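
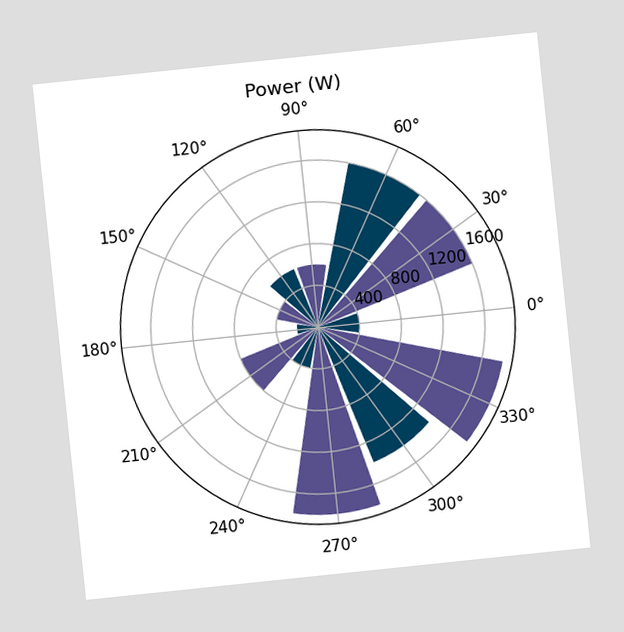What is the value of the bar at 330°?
The chart is tilted about 6° counter-clockwise. The bar at 330° reaches 1800W on the radial axis.

1800W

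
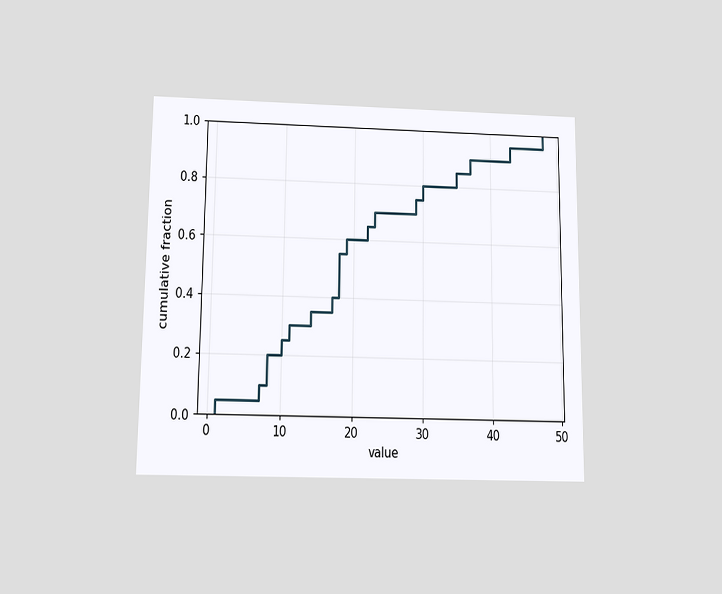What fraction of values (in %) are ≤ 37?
90%

The chart is viewed slightly from below. At x=37 the ECDF step is at 90%.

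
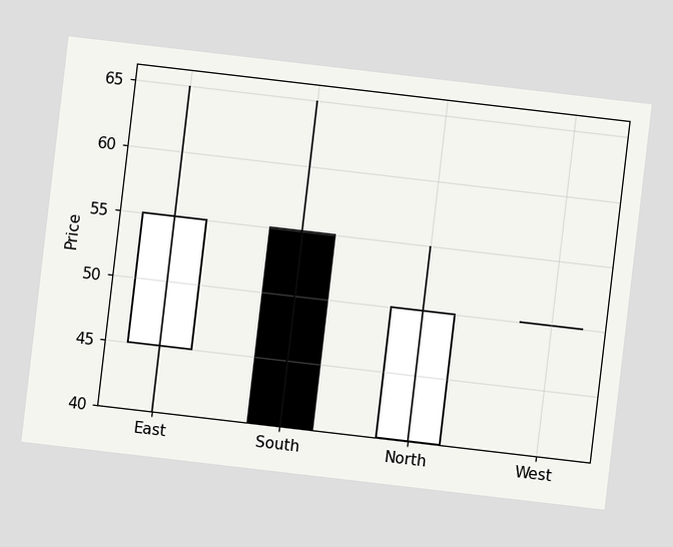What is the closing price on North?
The chart is tilted about 7° clockwise. The North candle closes at 50.

50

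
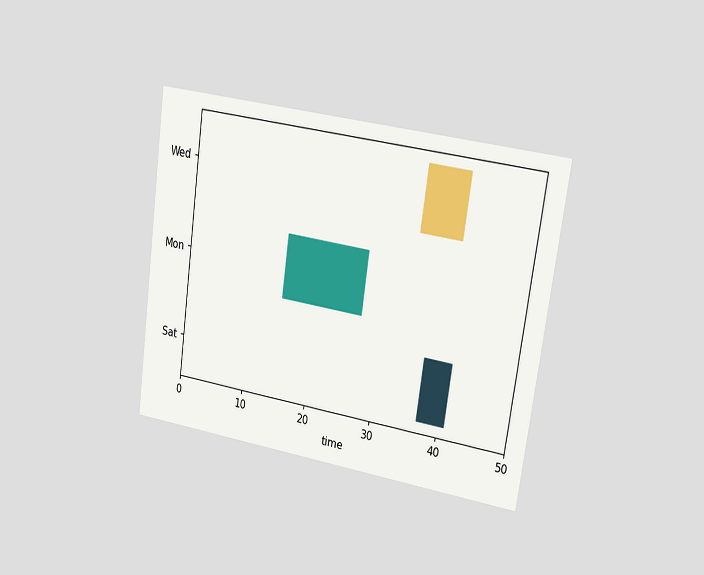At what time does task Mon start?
The chart is tilted about 8° clockwise and viewed slightly from the right. The Mon bar begins at t=15.

15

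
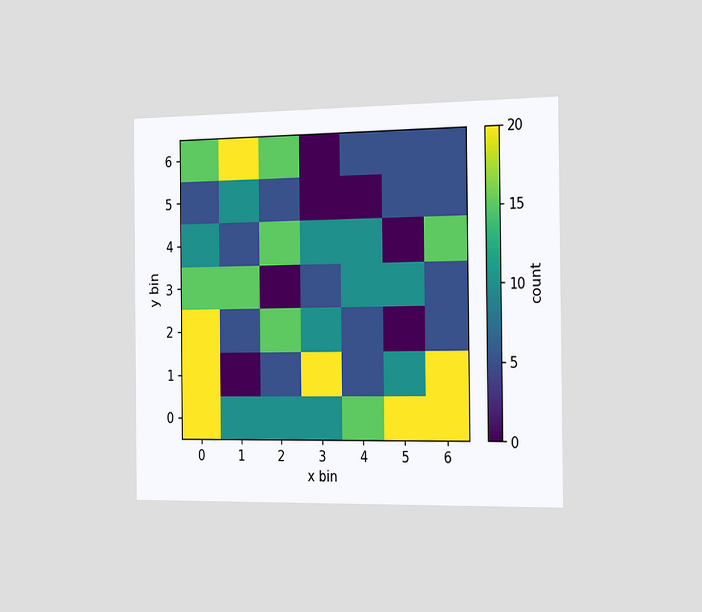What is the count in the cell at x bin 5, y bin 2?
The chart is viewed slightly from the right. Matching the cell (5, 2) against the colorbar gives 0.

0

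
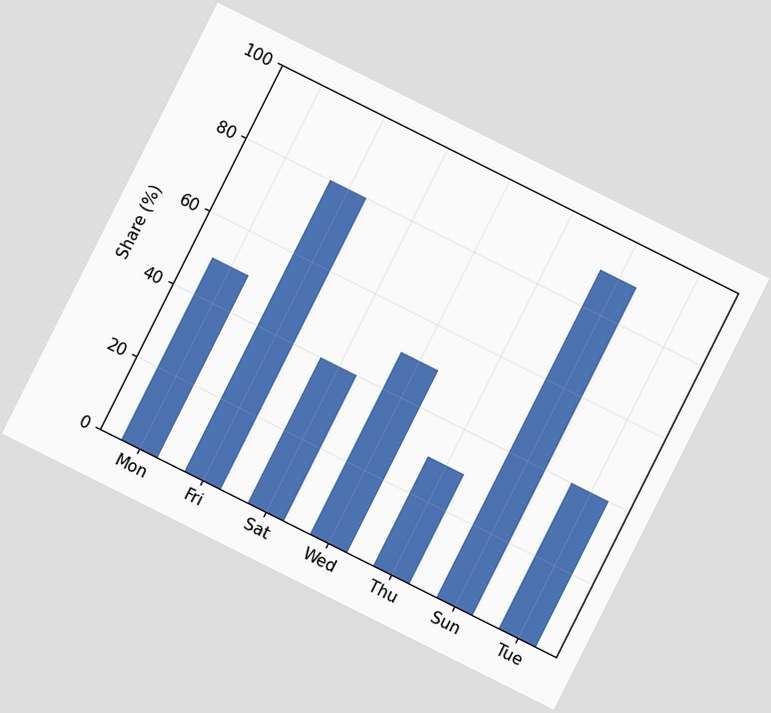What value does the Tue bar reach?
40%

The chart is tilted about 27° clockwise. Reading along the chart's y-axis, the Tue bar reaches 40%.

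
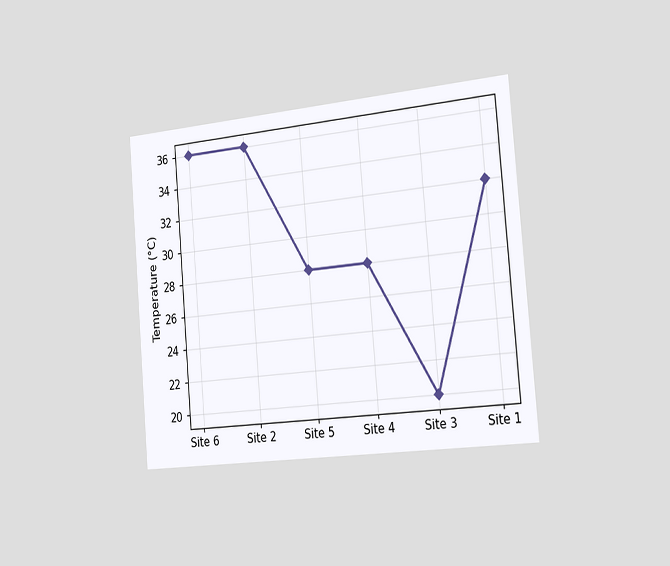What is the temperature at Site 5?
28°C

The chart is tilted about 5° counter-clockwise and viewed slightly from the right. At Site 5, the line is at 28°C.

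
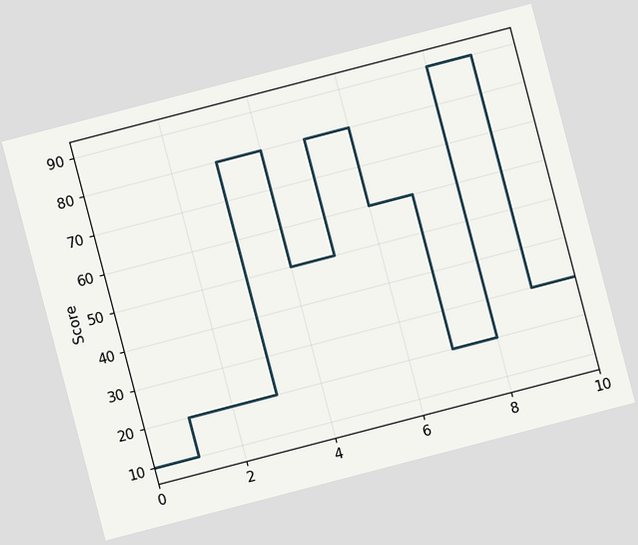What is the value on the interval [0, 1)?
10

The chart is tilted about 15° counter-clockwise. On [0, 1) the step sits at 10.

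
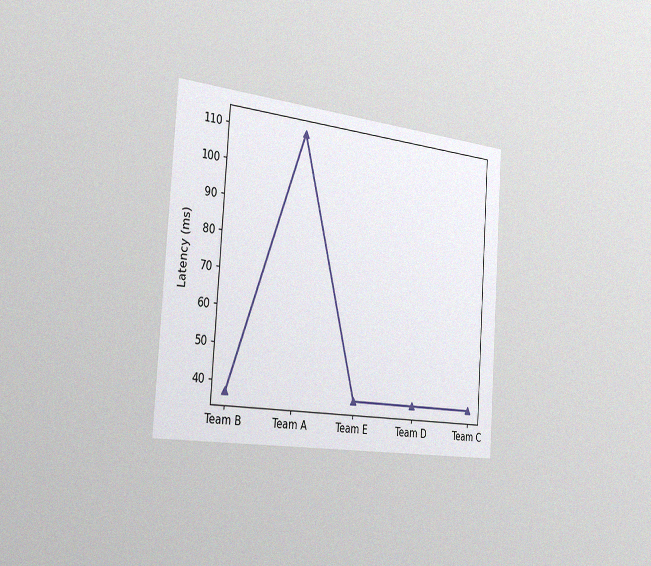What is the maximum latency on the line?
111ms

The chart is tilted about 4° clockwise and viewed slightly from the left, with some photo noise. The highest point is at Team A, and reading across to the y-axis gives 111ms.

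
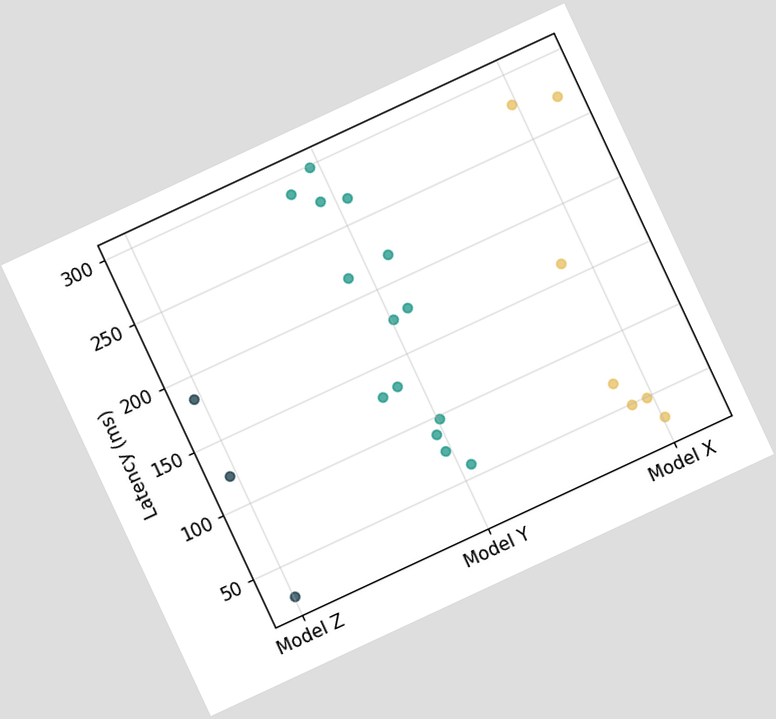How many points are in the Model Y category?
The chart is tilted about 25° counter-clockwise. Counting the markers in the Model Y column gives 14.

14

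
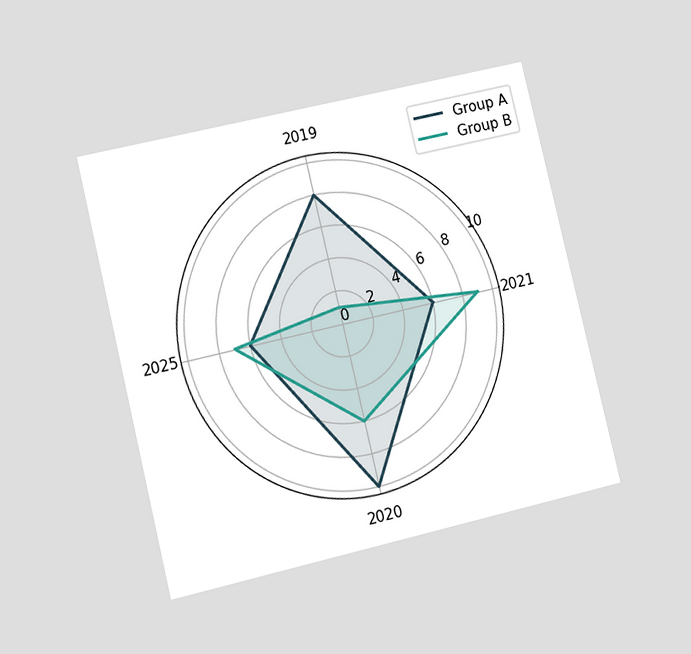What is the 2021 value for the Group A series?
The chart is tilted about 13° counter-clockwise and viewed at a slight angle. On the 2021 axis, Group A reaches 6.

6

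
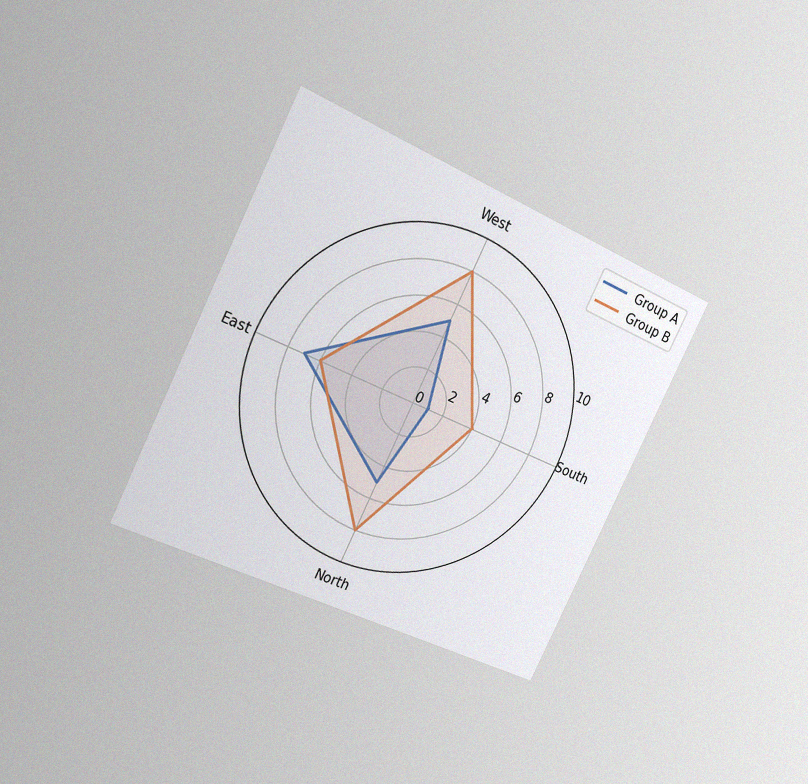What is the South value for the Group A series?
1

The chart is tilted about 26° clockwise and viewed slightly from the left, with some photo noise. On the South axis, Group A reaches 1.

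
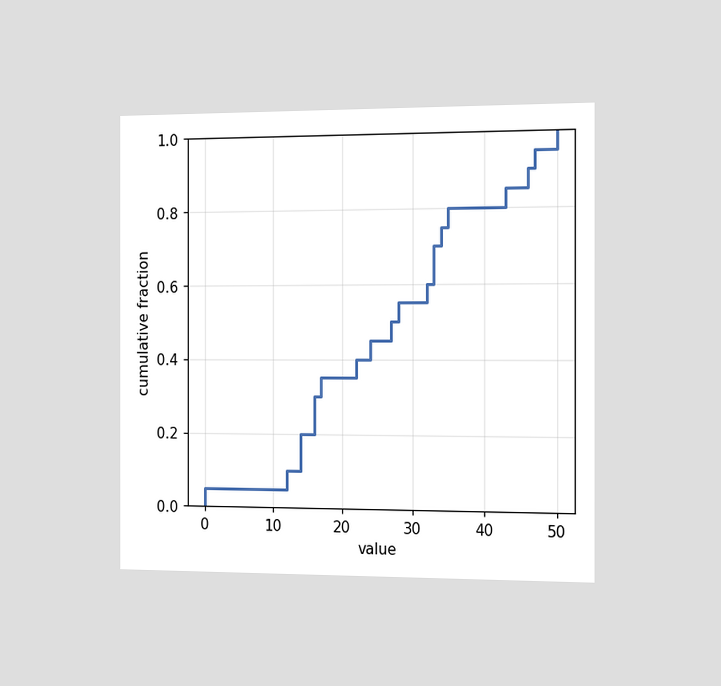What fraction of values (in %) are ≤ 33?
70%

The chart is viewed slightly from the right. At x=33 the ECDF step is at 70%.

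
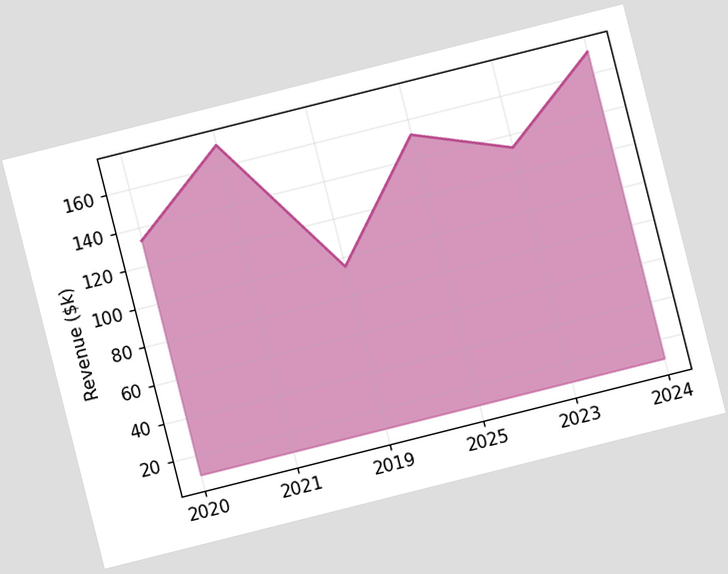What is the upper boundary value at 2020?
The chart is tilted about 14° counter-clockwise. At 2020 the upper boundary is at $133k.

$133k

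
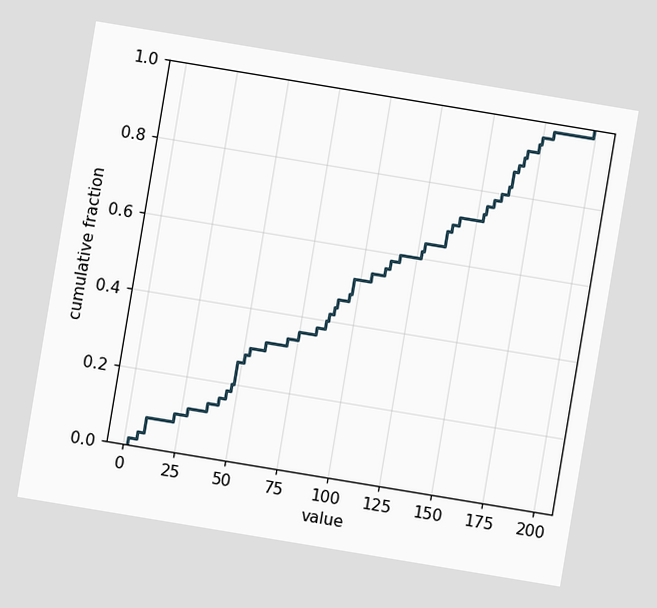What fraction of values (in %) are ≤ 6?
4%

The chart is tilted about 9° clockwise. At x=6 the ECDF step is at 4%.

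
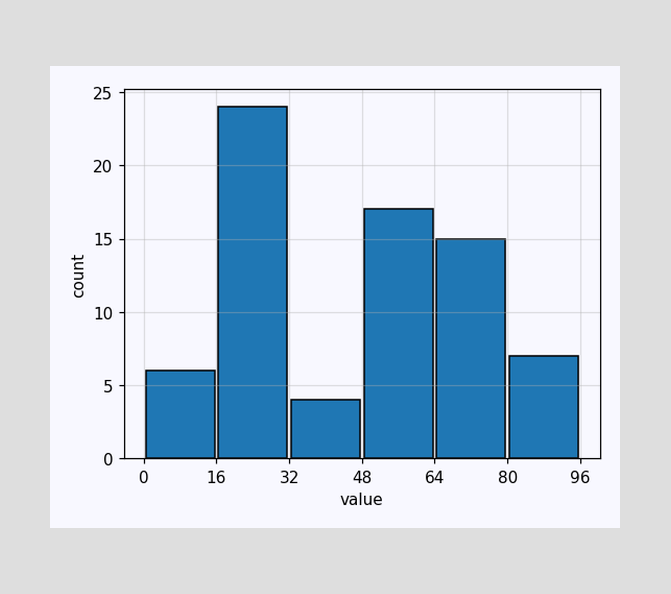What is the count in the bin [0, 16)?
The [0, 16) bin has height 6.

6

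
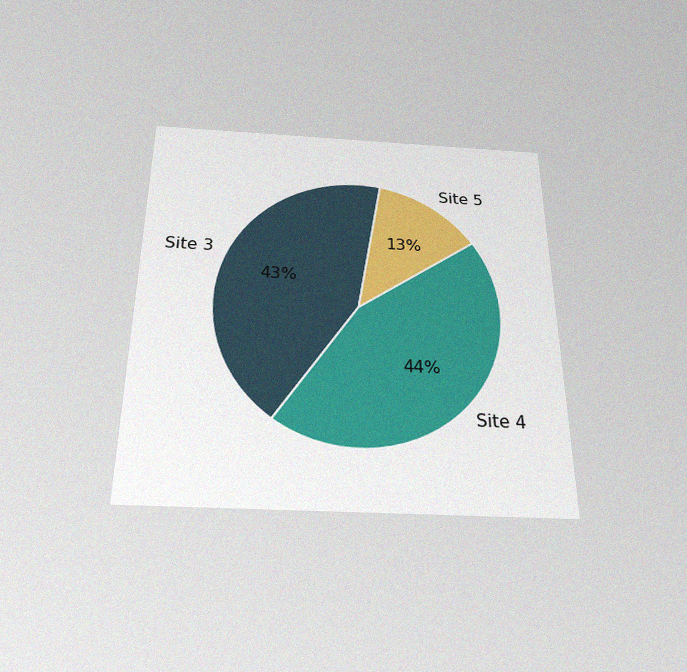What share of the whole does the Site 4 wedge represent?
The chart is viewed slightly from below, with some photo noise. The Site 4 slice takes up 44% of the pie.

44%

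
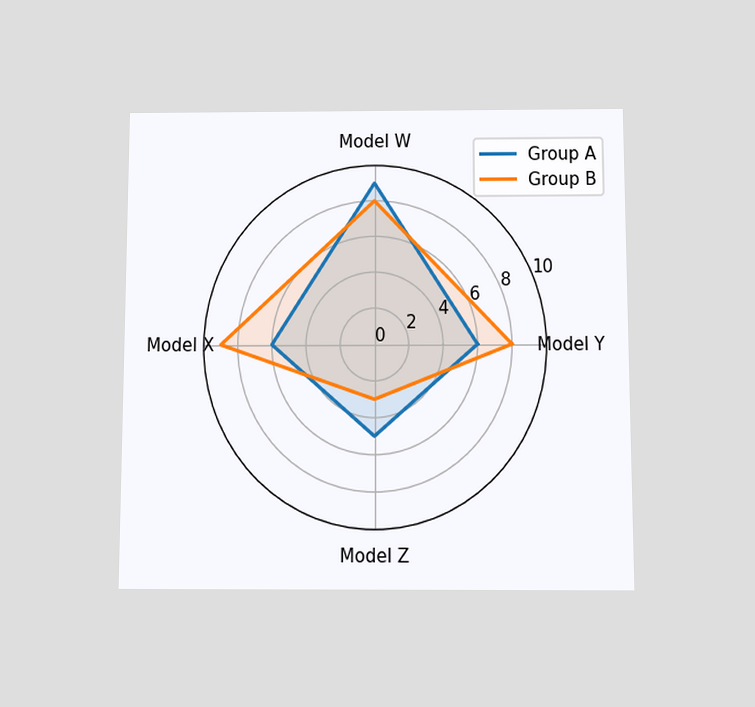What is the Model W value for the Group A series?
The chart is viewed slightly from below. On the Model W axis, Group A reaches 9.

9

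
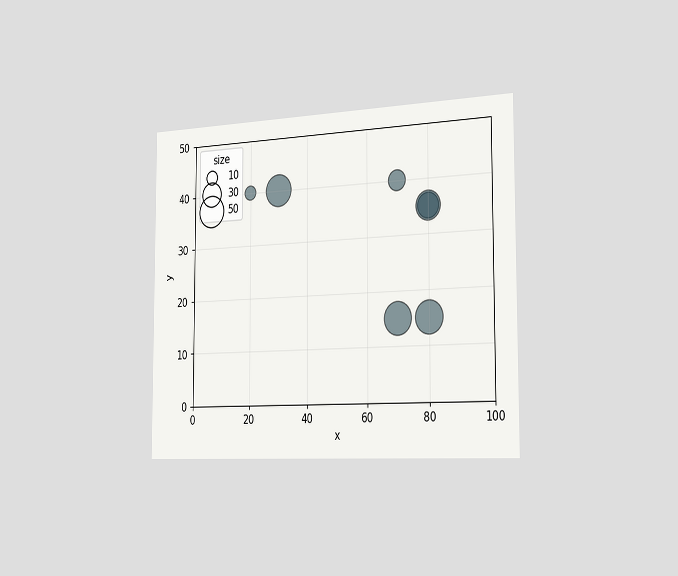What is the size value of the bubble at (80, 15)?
50

The chart is viewed slightly from the right. Matching the bubble at (80, 15) against the size legend gives 50.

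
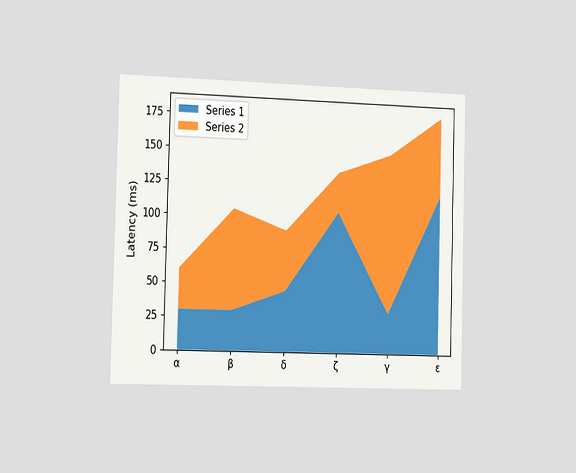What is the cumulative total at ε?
The chart is viewed slightly from the left. The stacked total at ε reaches 180ms.

180ms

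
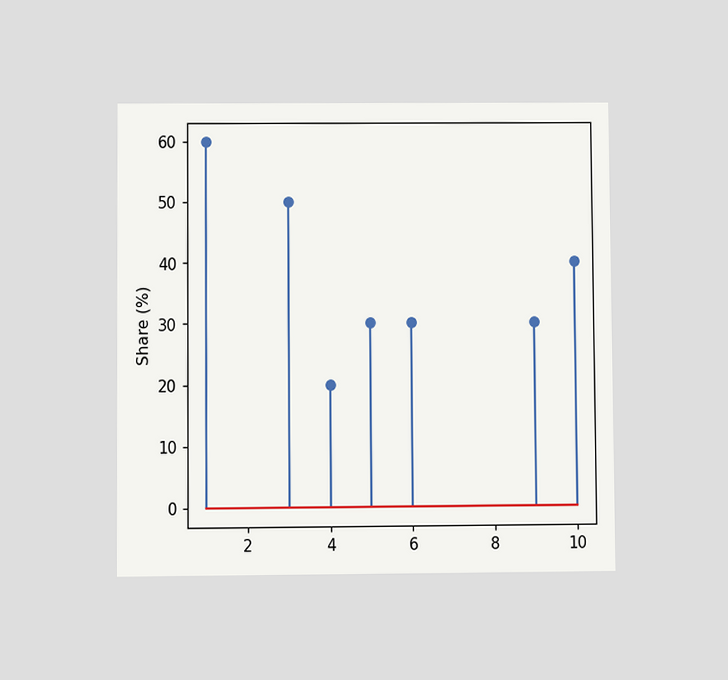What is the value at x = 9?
30%

The chart is viewed at a slight angle. The stem at x=9 reaches 30%.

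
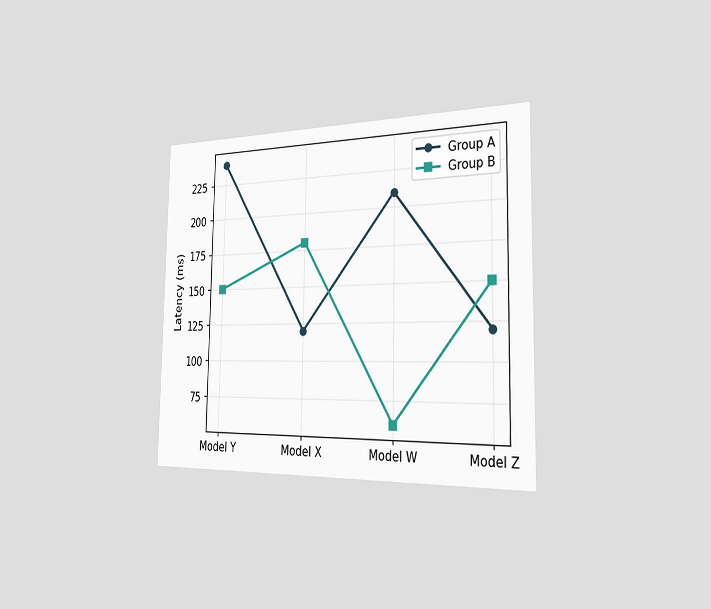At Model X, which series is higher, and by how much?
Group B, by 60ms

The chart is viewed slightly from the right. At Model X, Group B sits above the other line by 60ms.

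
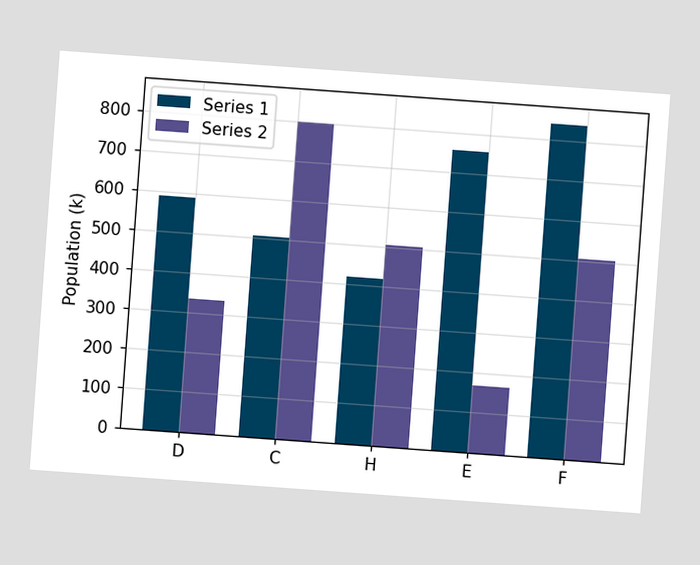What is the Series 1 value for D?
588k

The chart is tilted about 4° clockwise. The Series 1 bar at D reaches 588k on the y-axis.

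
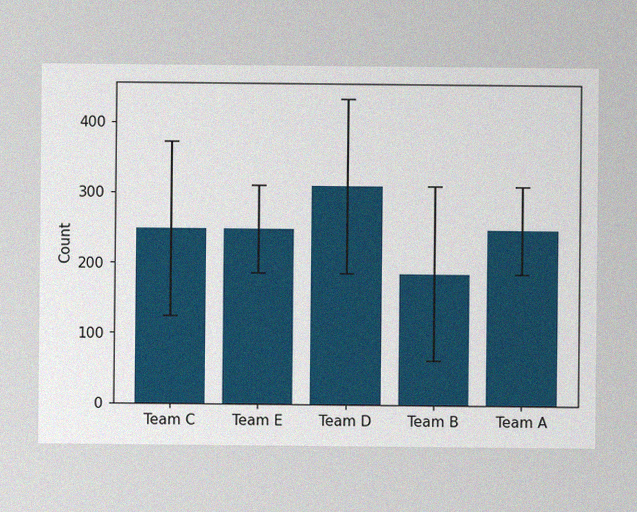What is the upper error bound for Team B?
310

The image has some photo noise and uneven lighting. The Team B bar's upper whisker reaches 310.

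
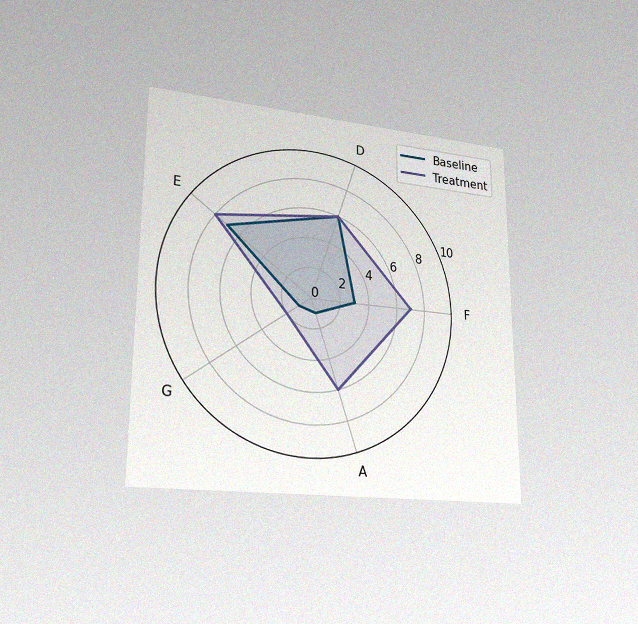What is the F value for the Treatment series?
The chart is viewed slightly from the left, with some photo noise. On the F axis, Treatment reaches 7.

7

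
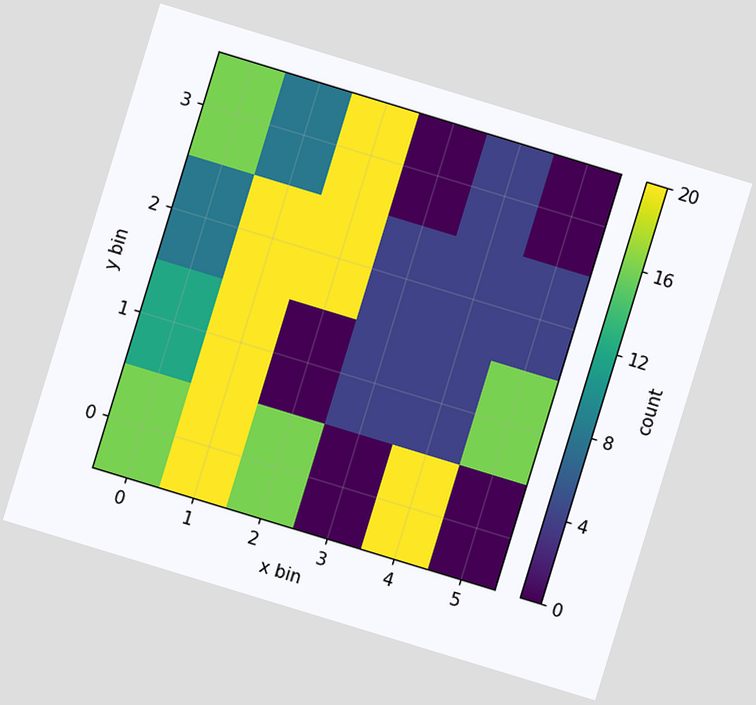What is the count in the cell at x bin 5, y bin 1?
16

The chart is tilted about 17° clockwise. Matching the cell (5, 1) against the colorbar gives 16.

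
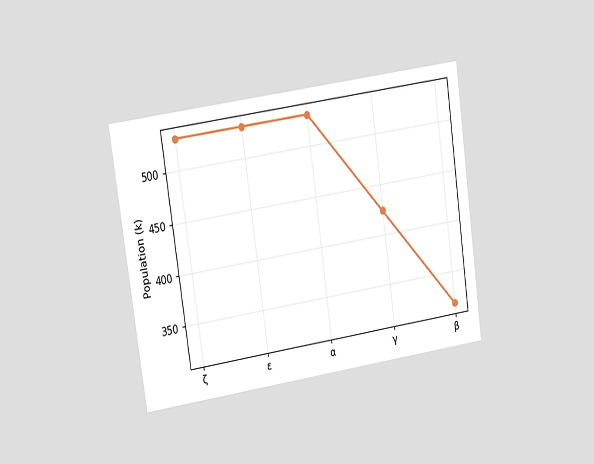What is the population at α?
The chart is tilted about 8° counter-clockwise and viewed at a slight angle. At α, the line is at 530k.

530k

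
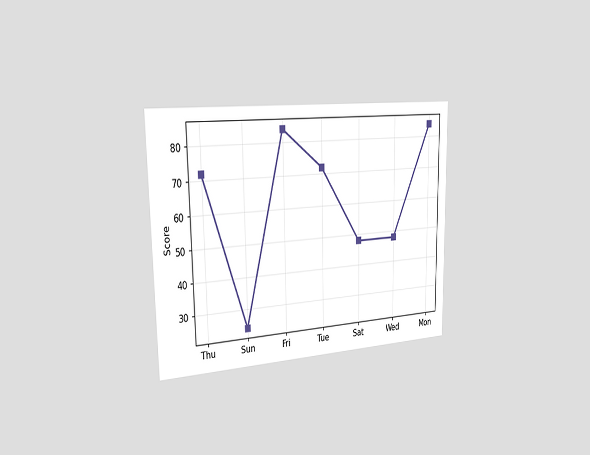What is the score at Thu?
72

The chart is viewed slightly from the left. At Thu, the line is at 72.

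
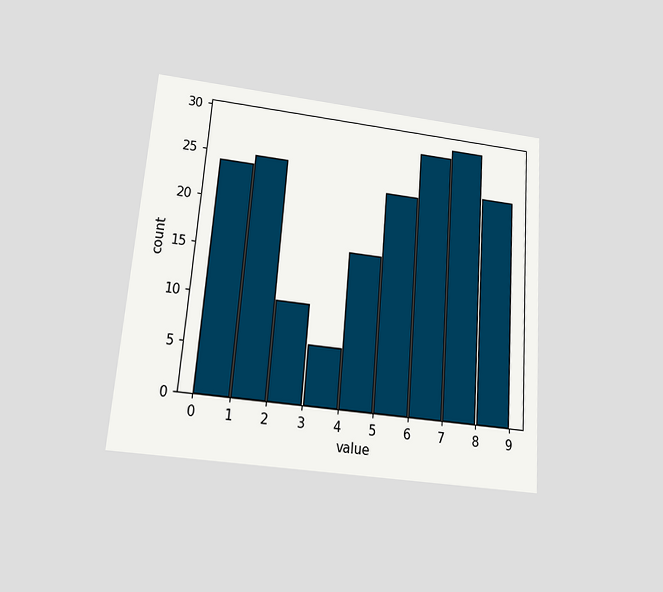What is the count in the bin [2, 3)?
10

The chart is tilted about 4° clockwise and viewed slightly from below. The [2, 3) bin has height 10.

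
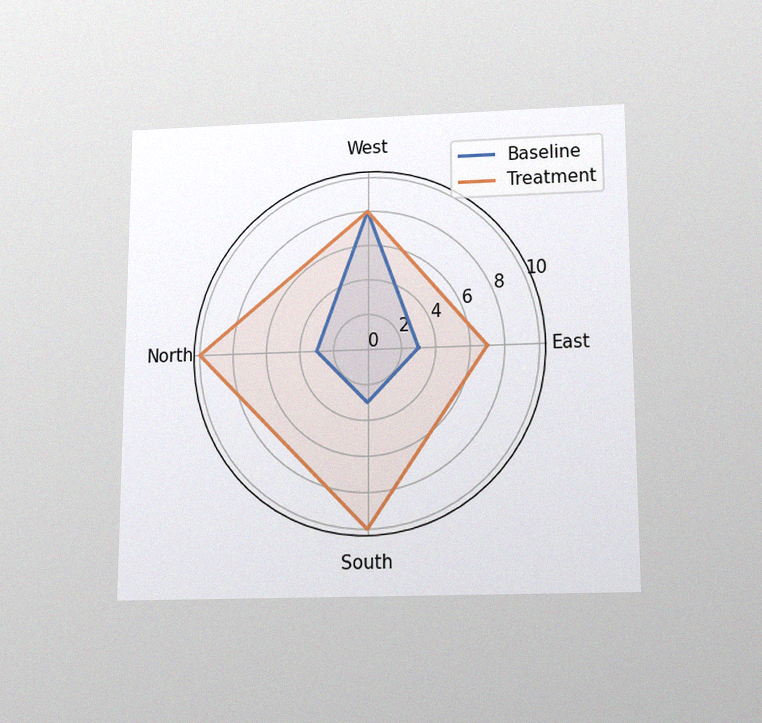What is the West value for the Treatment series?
8

The chart is viewed slightly from below, with some photo noise. On the West axis, Treatment reaches 8.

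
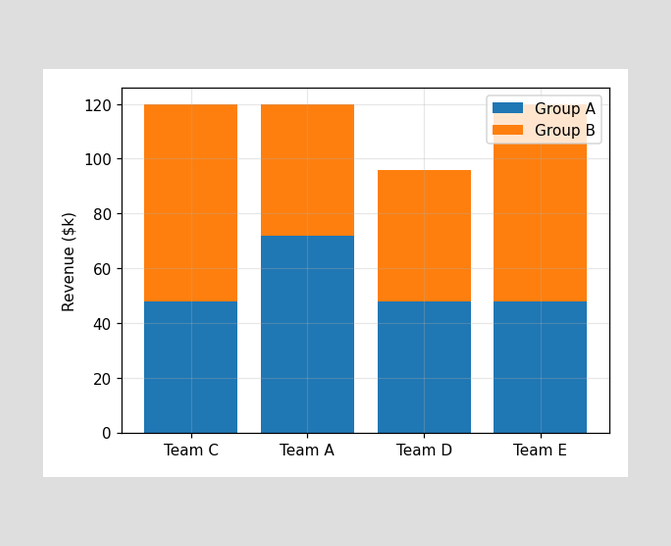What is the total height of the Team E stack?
The Team E stack's top reaches $120k on the y-axis.

$120k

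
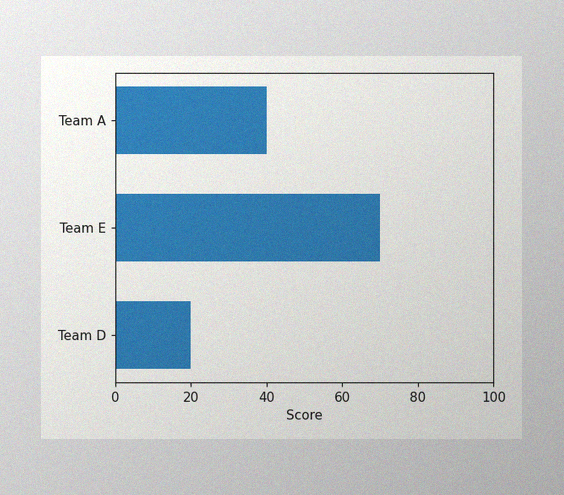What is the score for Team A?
40

The image has some photo noise and uneven lighting. Reading along the chart's x-axis, the Team A bar reaches 40.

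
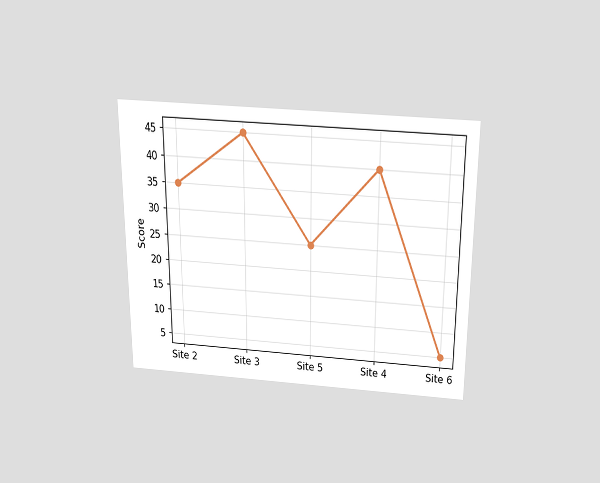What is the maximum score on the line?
The chart is viewed slightly from above. The highest point is at Site 3, and reading across to the y-axis gives 45.

45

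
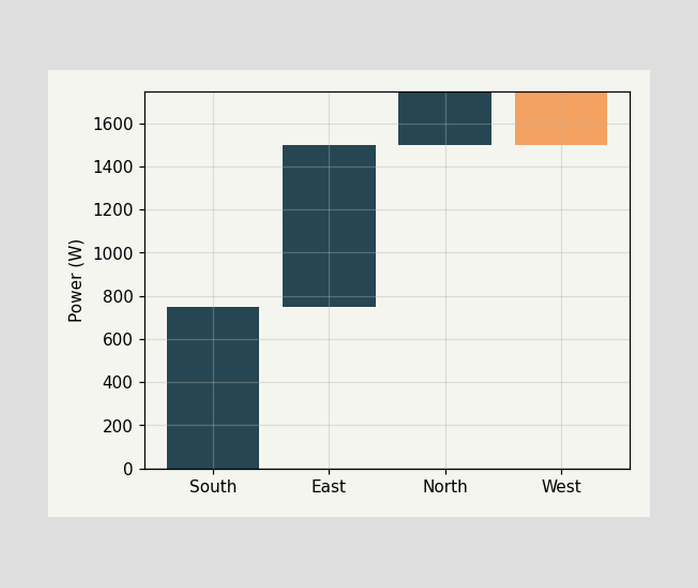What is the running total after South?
750W

After South the running total reaches 750W.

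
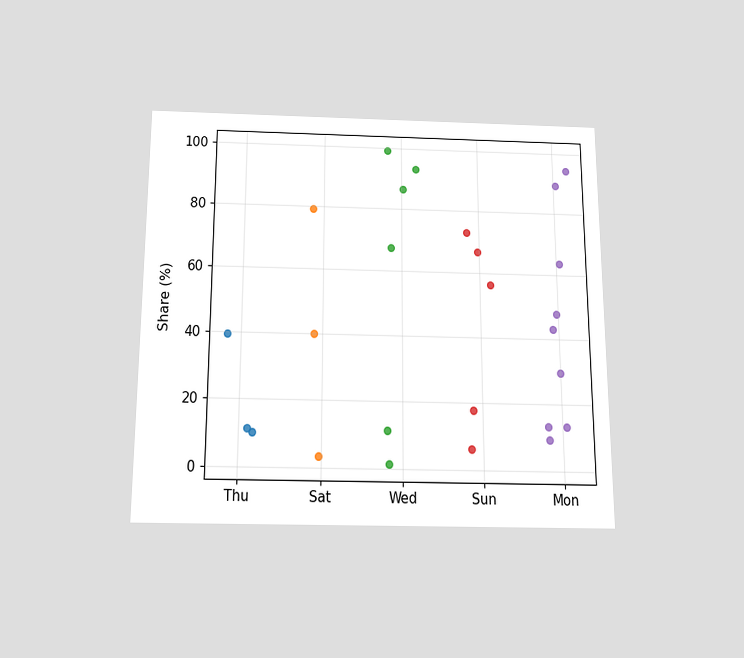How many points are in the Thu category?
The chart is viewed slightly from below. Counting the markers in the Thu column gives 3.

3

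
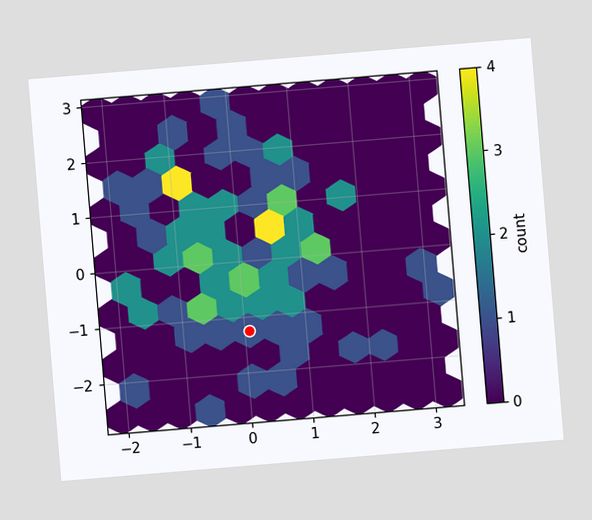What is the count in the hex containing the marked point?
The chart is tilted about 5° counter-clockwise. The marked hex reads 1 on the colorbar.

1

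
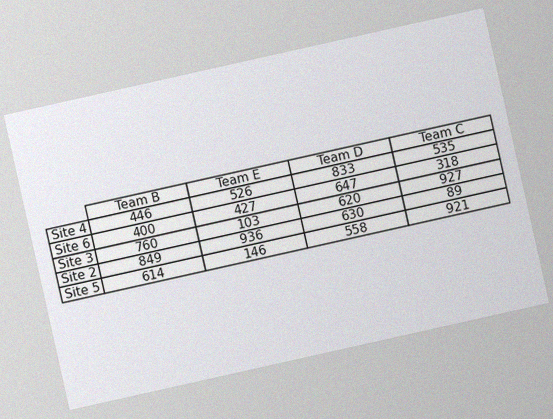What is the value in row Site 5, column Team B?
614

The chart is tilted about 13° counter-clockwise, with some photo noise. The (Site 5, Team B) cell reads 614.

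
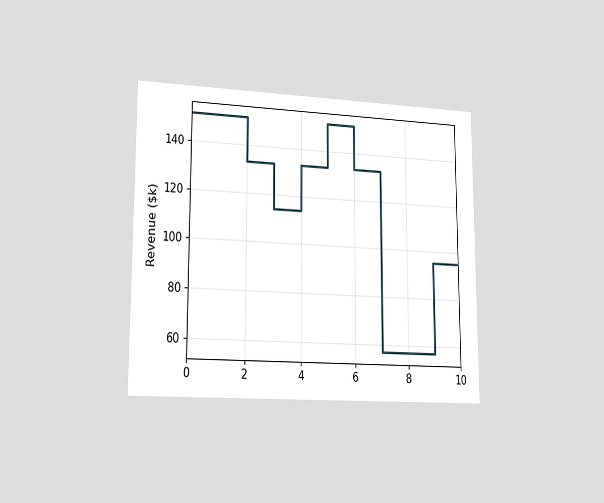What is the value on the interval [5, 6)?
$152k

The chart is viewed slightly from the left. On [5, 6) the step sits at $152k.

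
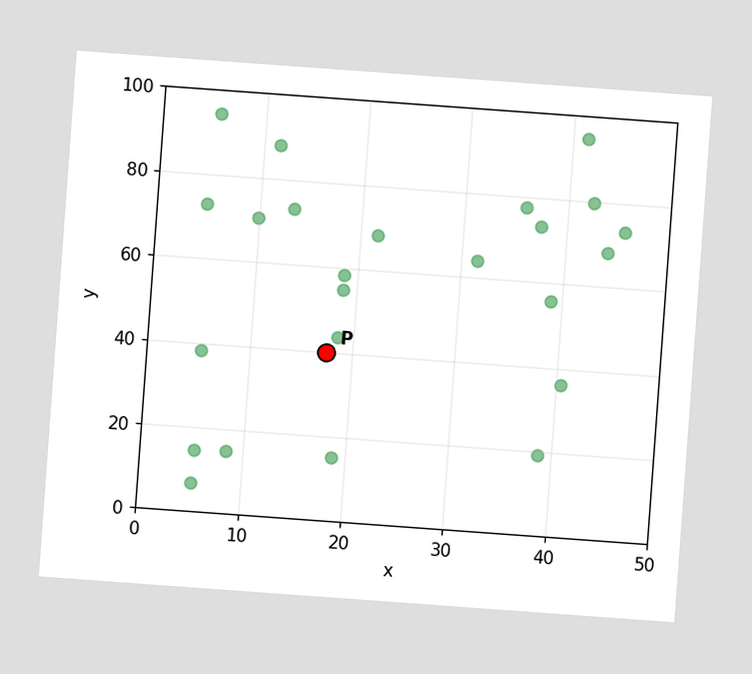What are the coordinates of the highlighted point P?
(17.5, 40)

The chart is tilted about 4° clockwise. Following the gridlines from P to each axis, P sits at (17.5, 40).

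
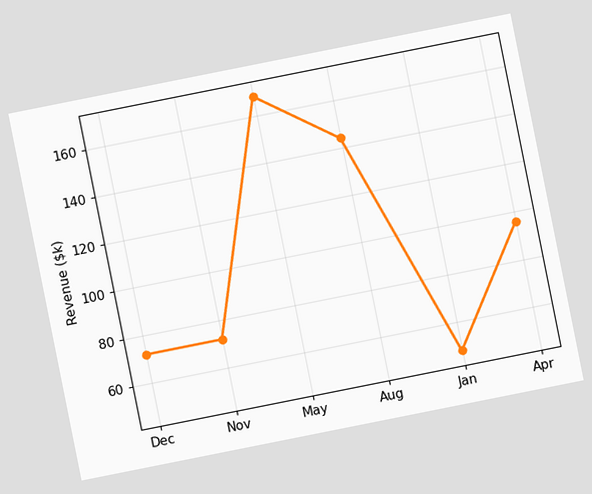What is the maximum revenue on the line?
$168k

The chart is tilted about 11° counter-clockwise. The highest point is at May, and reading across to the y-axis gives $168k.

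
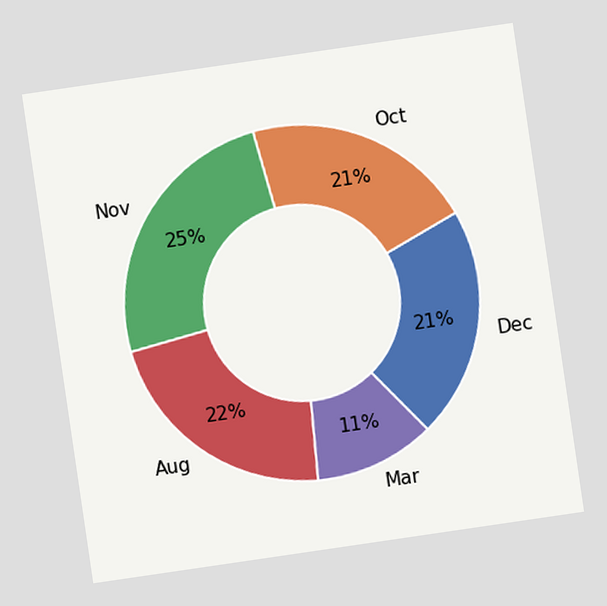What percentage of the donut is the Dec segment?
21%

The chart is tilted about 8° counter-clockwise. The Dec segment takes up 21% of the ring.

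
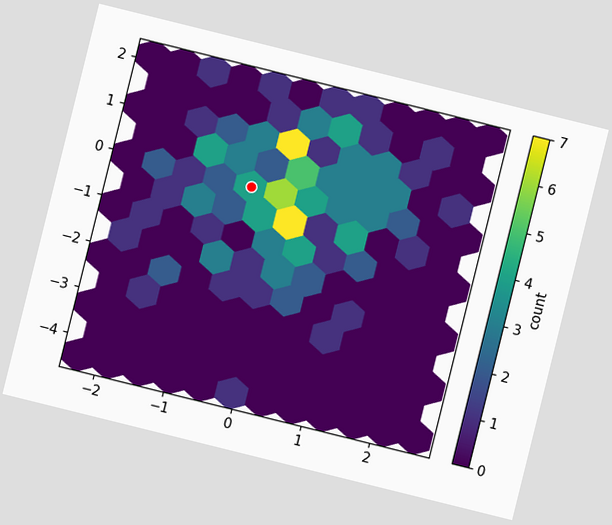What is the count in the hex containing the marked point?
The chart is tilted about 14° clockwise. The marked hex reads 4 on the colorbar.

4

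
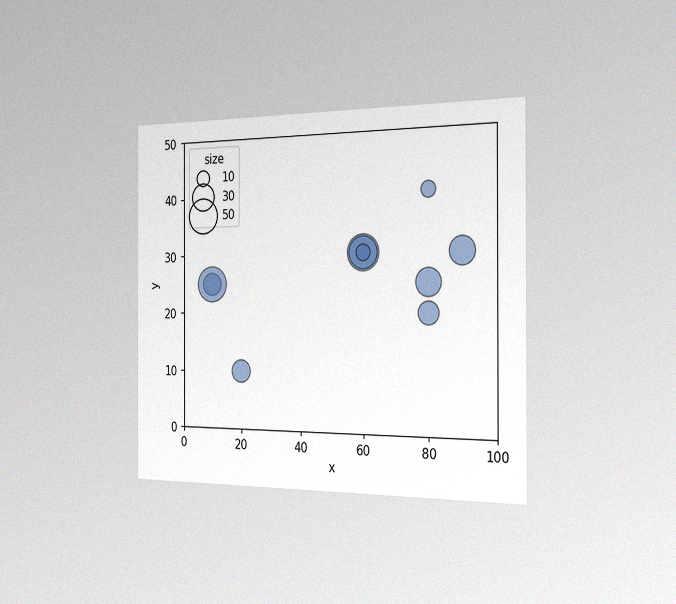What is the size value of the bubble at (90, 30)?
The chart is viewed slightly from the right, with some photo noise. Matching the bubble at (90, 30) against the size legend gives 30.

30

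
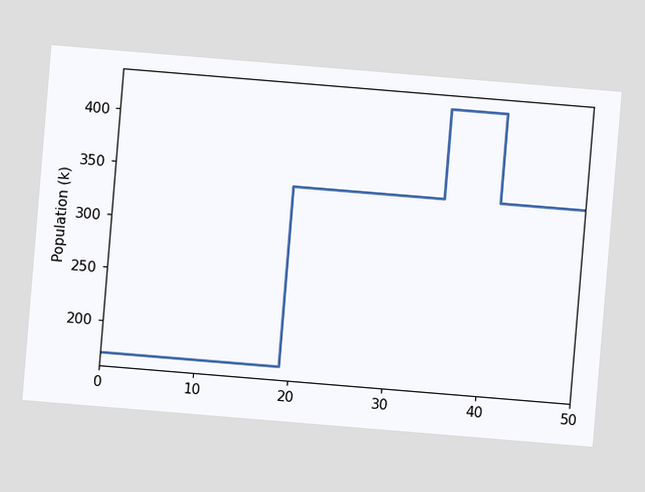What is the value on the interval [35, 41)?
The chart is tilted about 5° clockwise. On [35, 41) the step sits at 425k.

425k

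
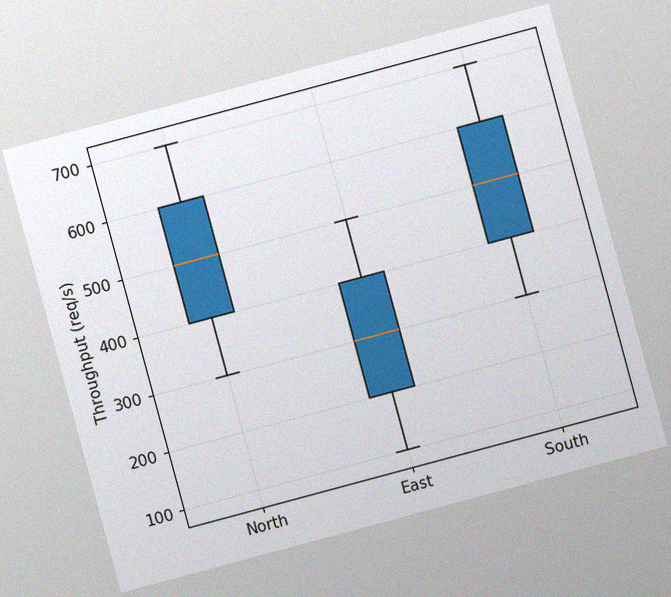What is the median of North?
500req/s

The chart is tilted about 15° counter-clockwise, with some photo noise. The median line in the North box sits at 500req/s.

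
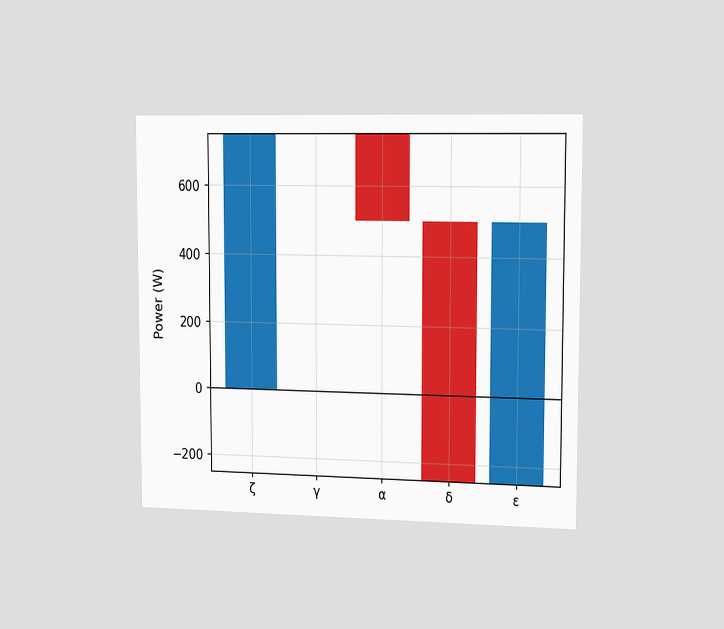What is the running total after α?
500W

The chart is viewed slightly from the right. After α the running total reaches 500W.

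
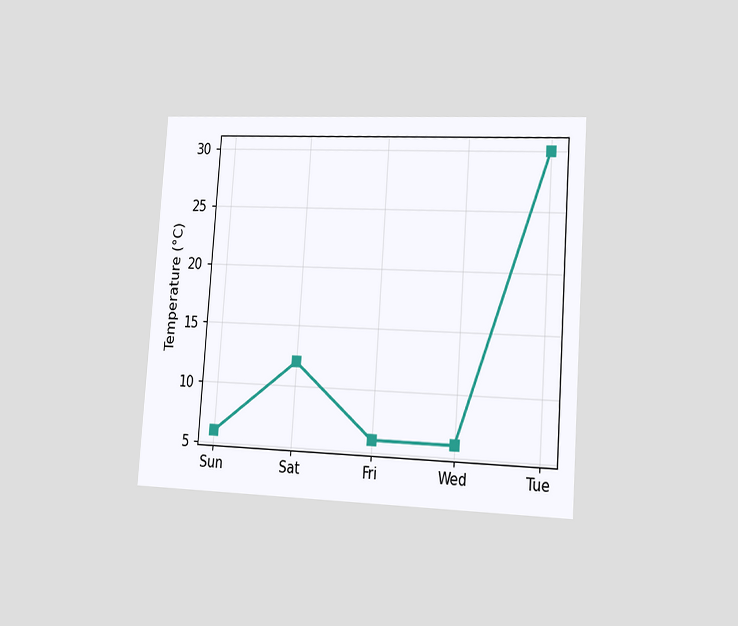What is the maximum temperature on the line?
30°C

The chart is tilted about 4° clockwise and viewed slightly from the right. The highest point is at Tue, and reading across to the y-axis gives 30°C.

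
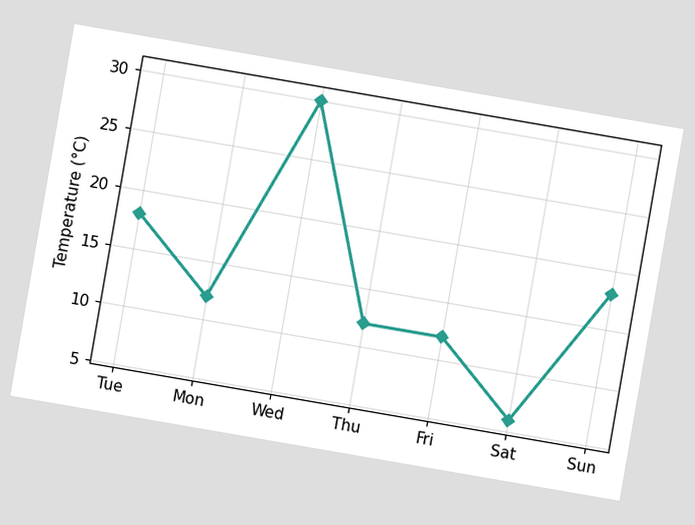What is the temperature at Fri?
The chart is tilted about 10° clockwise. At Fri, the line is at 12°C.

12°C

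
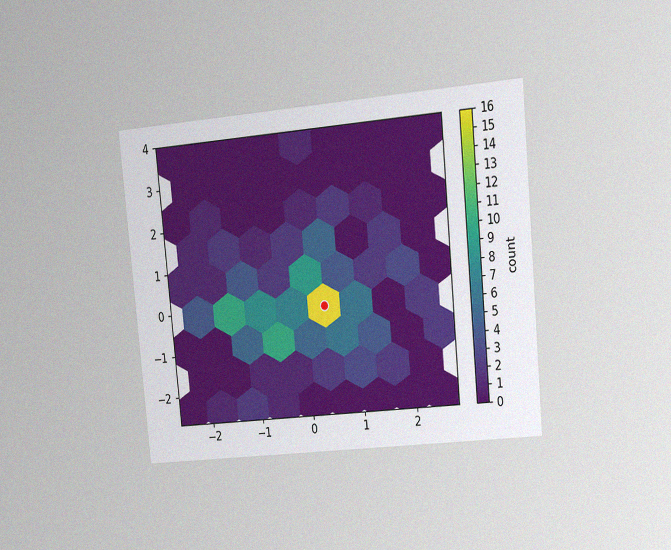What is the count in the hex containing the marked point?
The chart is tilted about 5° counter-clockwise and viewed at a slight angle, with some photo noise. The marked hex reads 16 on the colorbar.

16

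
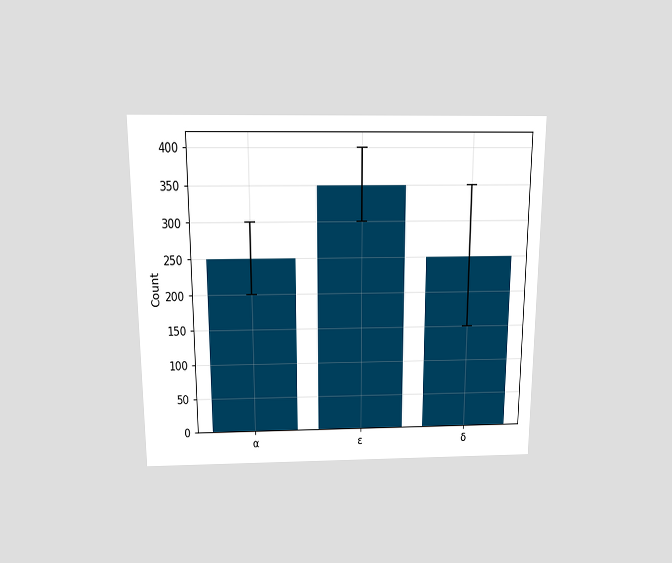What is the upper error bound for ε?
The chart is viewed slightly from above. The ε bar's upper whisker reaches 400.

400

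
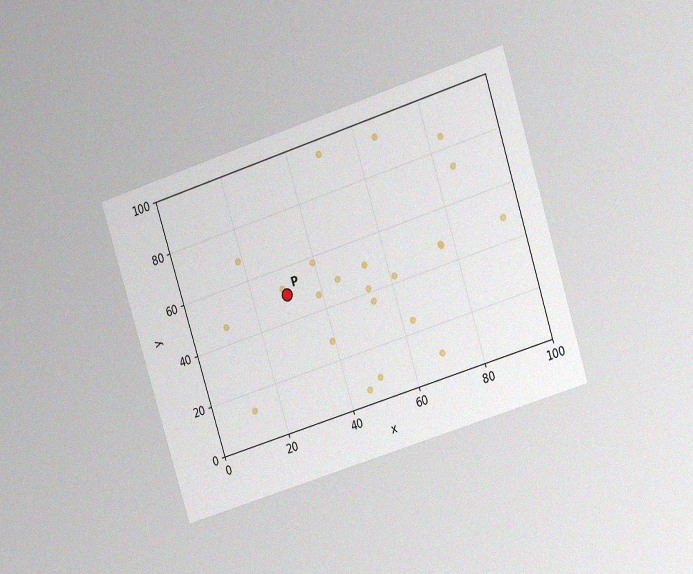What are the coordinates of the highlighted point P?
(30, 50)

The chart is tilted about 18° counter-clockwise and viewed at a slight angle, with some photo noise. Following the gridlines from P to each axis, P sits at (30, 50).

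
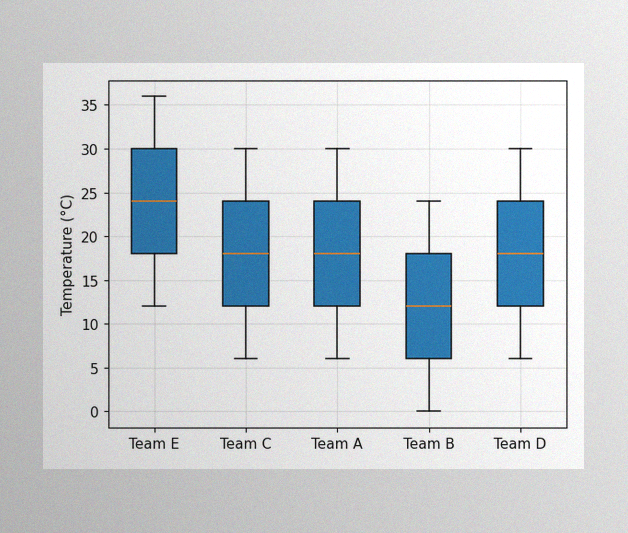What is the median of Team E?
The image has some photo noise and uneven lighting. The median line in the Team E box sits at 24°C.

24°C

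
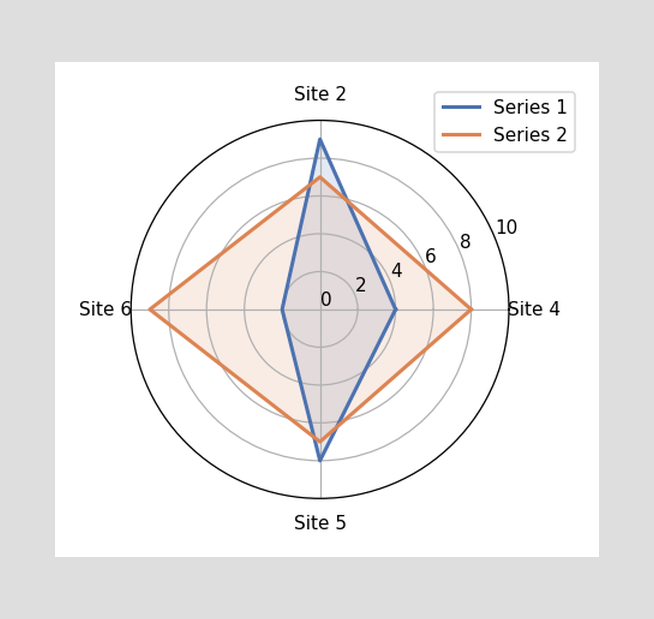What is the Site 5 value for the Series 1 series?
8

On the Site 5 axis, Series 1 reaches 8.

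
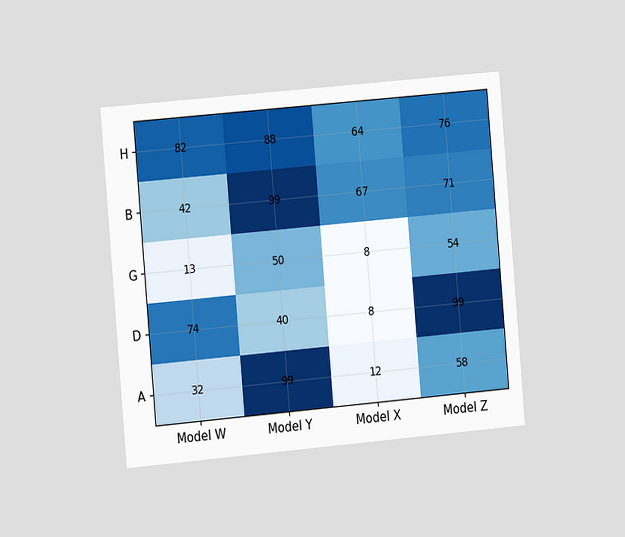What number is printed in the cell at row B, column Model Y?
The chart is tilted about 5° counter-clockwise and viewed slightly from the left. The (B, Model Y) cell reads 99.

99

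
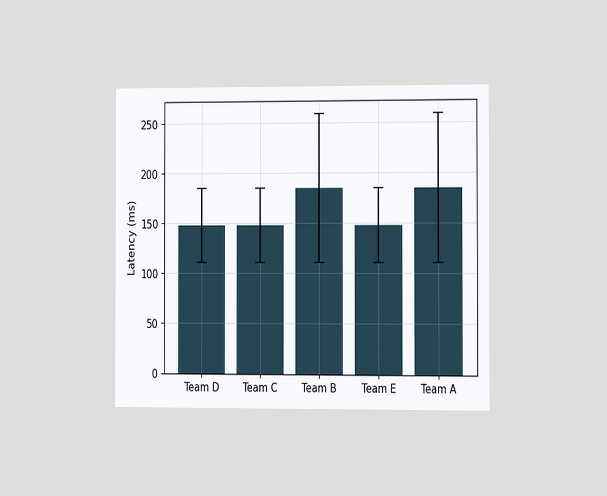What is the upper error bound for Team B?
The chart is viewed at a slight angle. The Team B bar's upper whisker reaches 259ms.

259ms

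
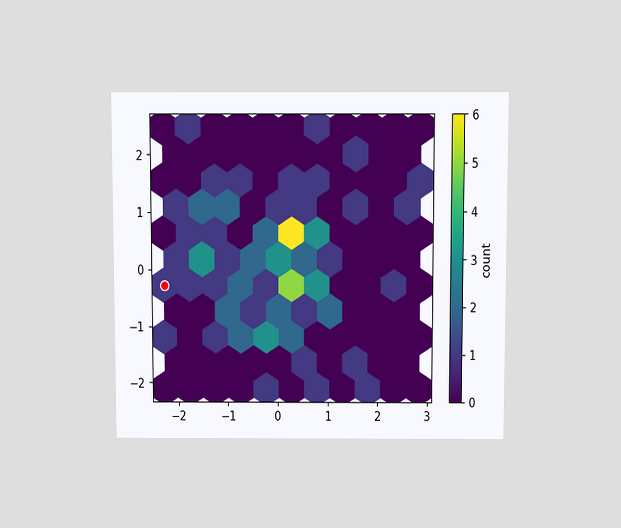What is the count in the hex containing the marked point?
1

The chart is viewed slightly from above. The marked hex reads 1 on the colorbar.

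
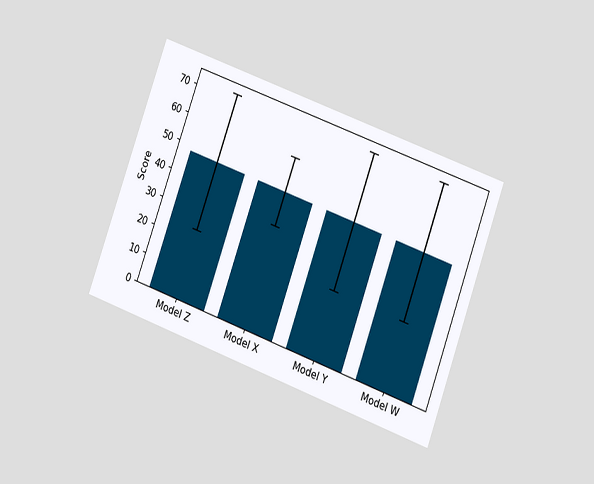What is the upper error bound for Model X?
60

The chart is tilted about 20° clockwise and viewed at a slight angle. The Model X bar's upper whisker reaches 60.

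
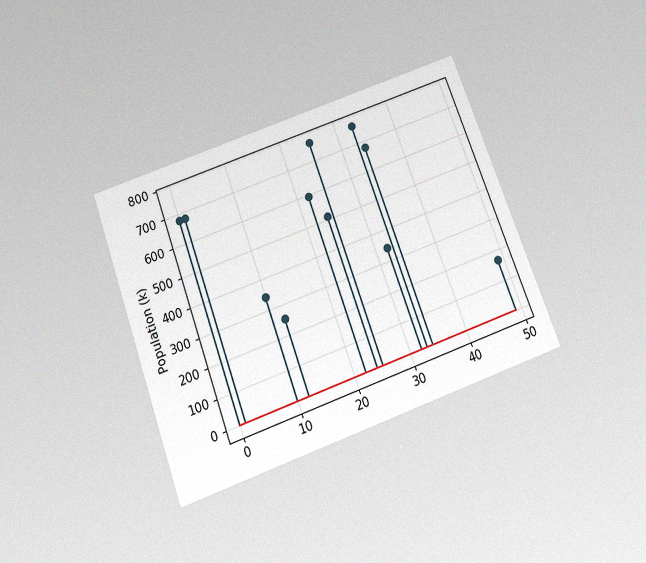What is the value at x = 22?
595k

The chart is tilted about 20° counter-clockwise and viewed slightly from below, with some photo noise. The stem at x=22 reaches 595k.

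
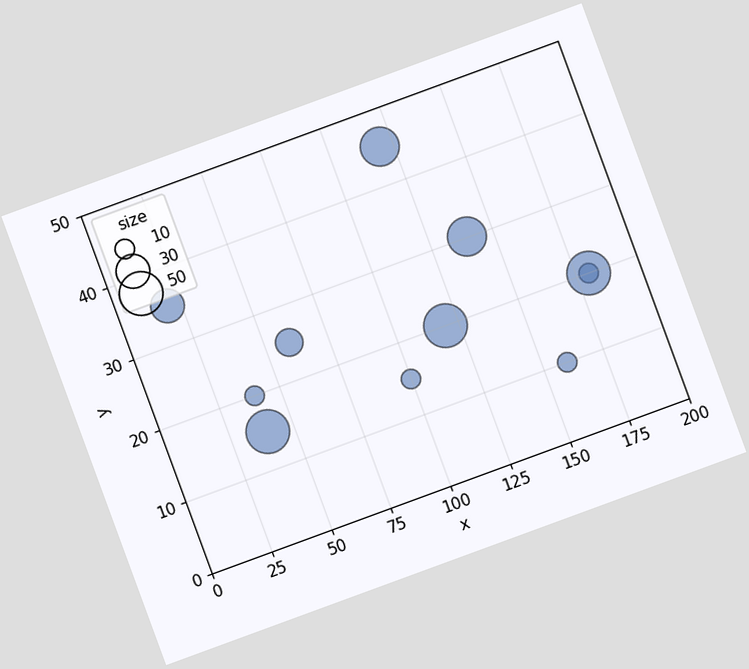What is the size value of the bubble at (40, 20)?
The chart is tilted about 20° counter-clockwise. Matching the bubble at (40, 20) against the size legend gives 10.

10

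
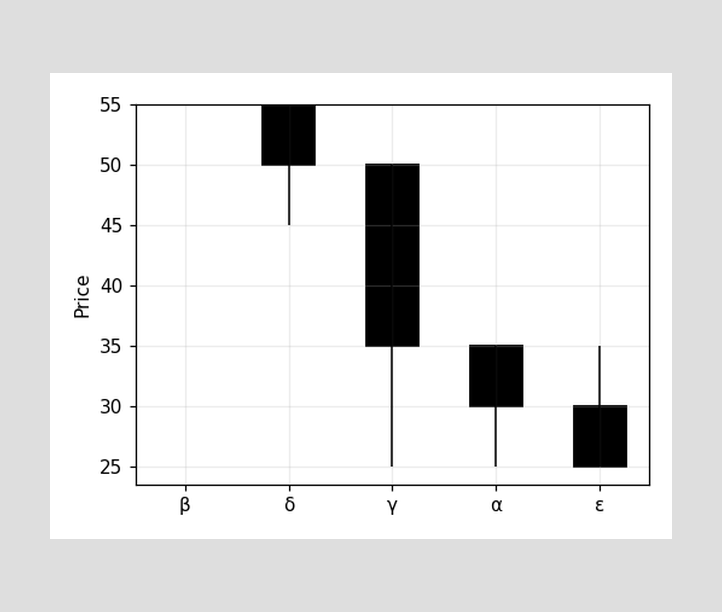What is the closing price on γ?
The γ candle closes at 35.

35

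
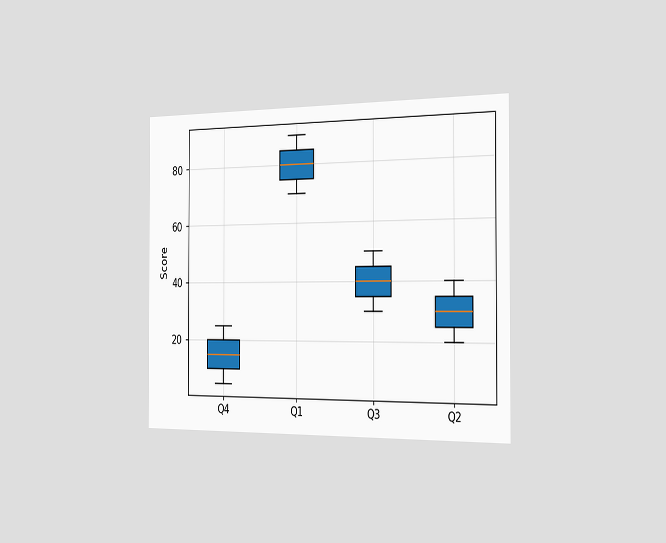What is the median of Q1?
The chart is viewed slightly from the right. The median line in the Q1 box sits at 80.

80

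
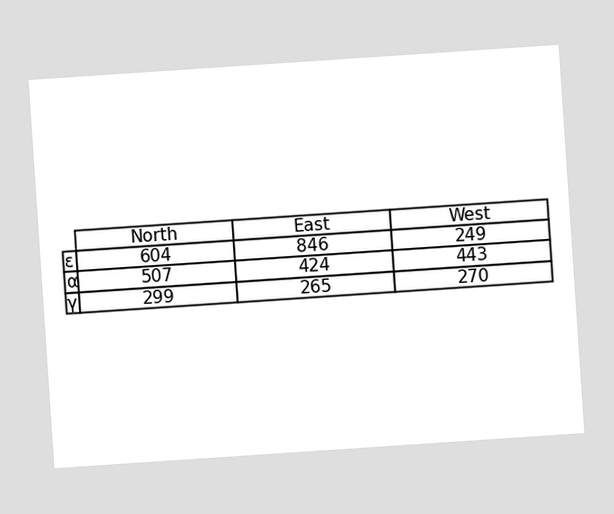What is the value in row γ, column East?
265

The chart is tilted about 4° counter-clockwise. The (γ, East) cell reads 265.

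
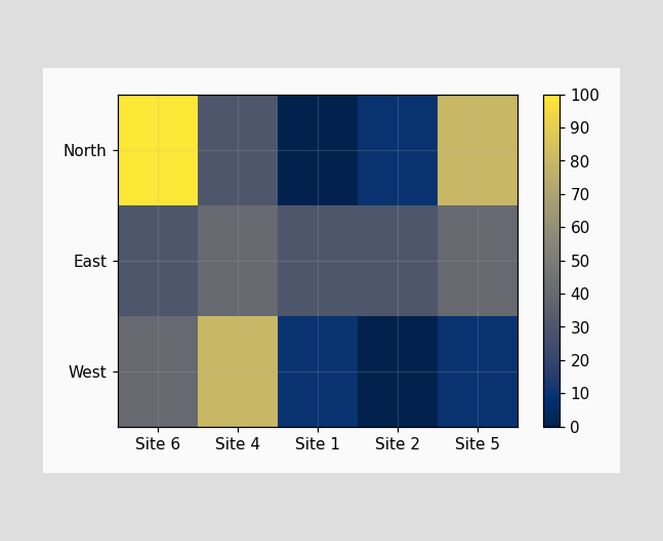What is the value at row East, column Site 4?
Matching cell (East, Site 4) against the colorbar gives 40.

40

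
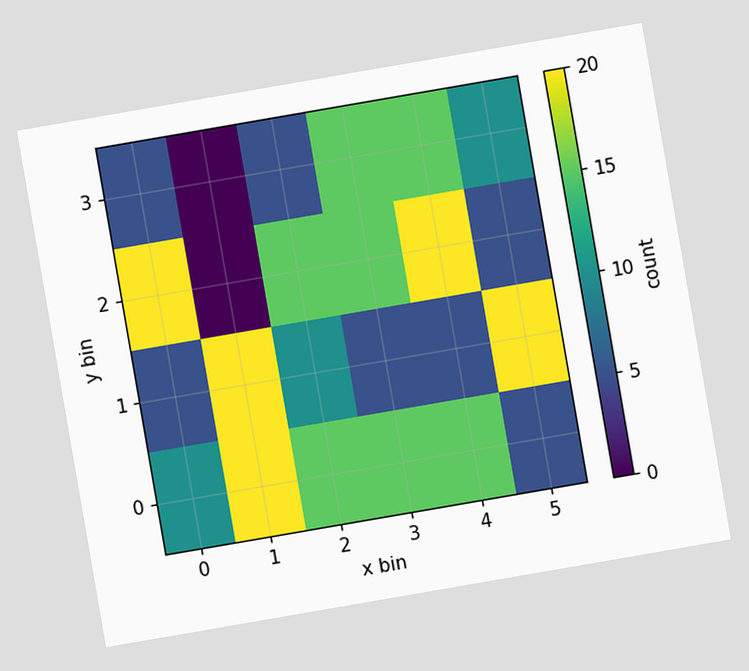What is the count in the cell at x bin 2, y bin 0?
15

The chart is tilted about 10° counter-clockwise. Matching the cell (2, 0) against the colorbar gives 15.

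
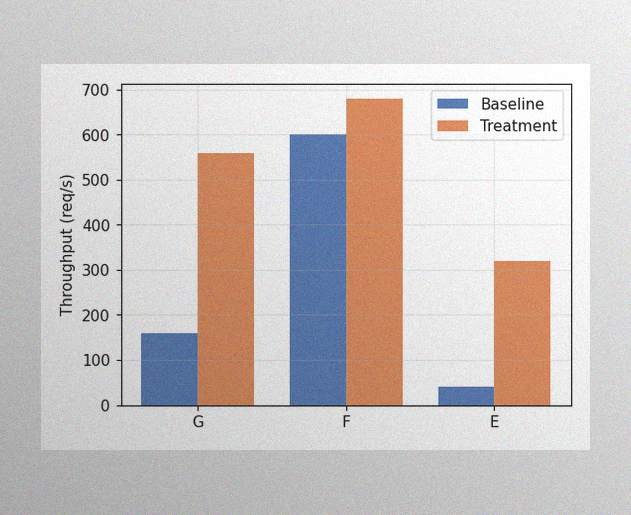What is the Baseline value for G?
The image has some photo noise and uneven lighting. The Baseline bar at G reaches 160req/s on the y-axis.

160req/s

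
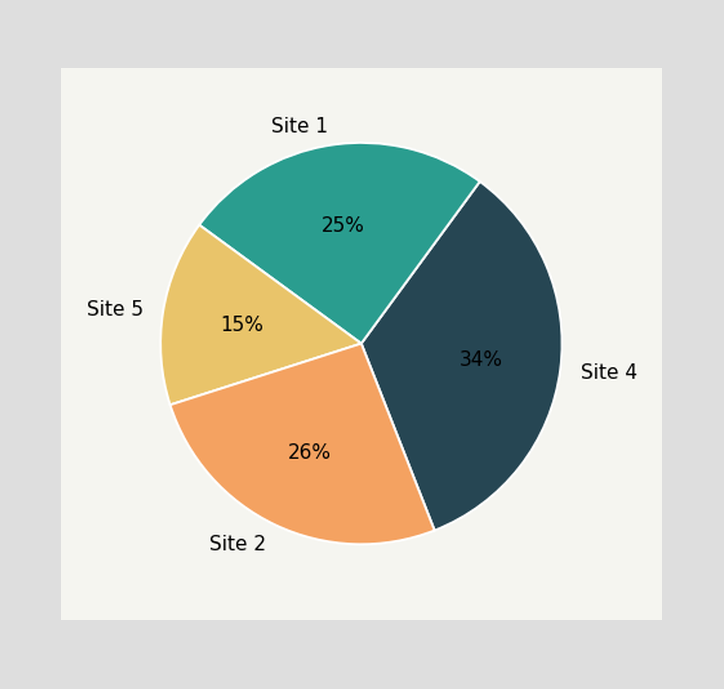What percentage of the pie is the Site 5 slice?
The Site 5 slice takes up 15% of the pie.

15%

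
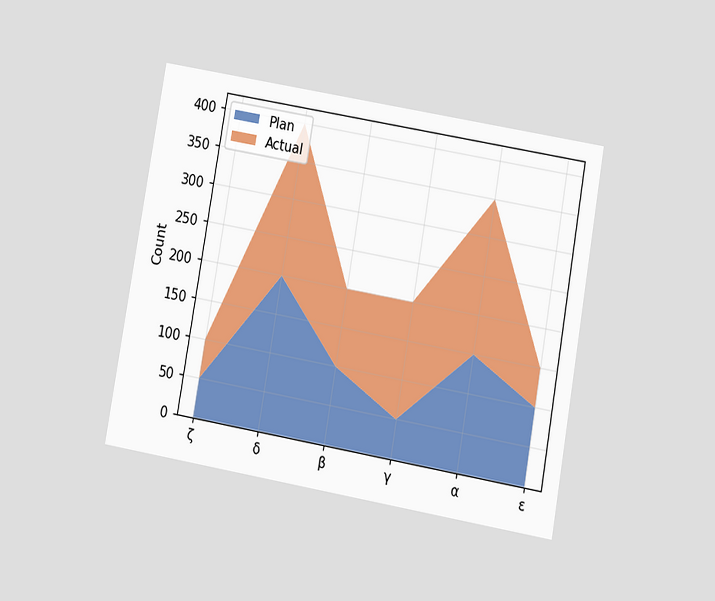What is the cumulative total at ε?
150

The chart is tilted about 10° clockwise and viewed at a slight angle. The stacked total at ε reaches 150.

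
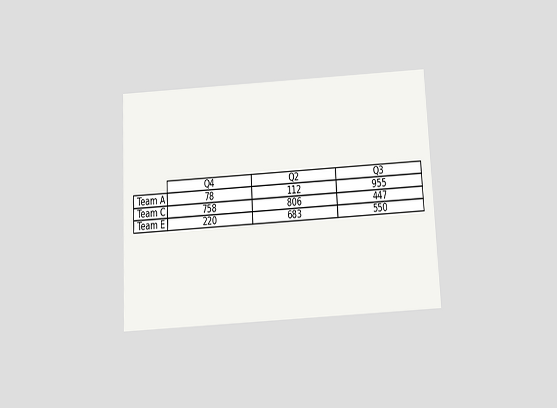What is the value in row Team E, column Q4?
220

The chart is tilted about 3° counter-clockwise and viewed slightly from below. The (Team E, Q4) cell reads 220.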